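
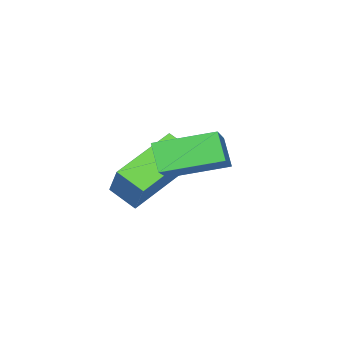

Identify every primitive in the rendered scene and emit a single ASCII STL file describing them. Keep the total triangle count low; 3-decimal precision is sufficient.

solid 
facet normal -0.616 0.754 0.229
outer loop
vertex 3.468 2.737 1.702
vertex 3.756 3.211 0.918
vertex 2.004 1.864 0.637
endloop
endfacet
facet normal -0.299 -0.494 0.816
outer loop
vertex 3.064 0.569 0.242
vertex 3.468 2.737 1.702
vertex 2.004 1.864 0.637
endloop
endfacet
facet normal -0.616 0.754 0.229
outer loop
vertex 2.004 1.864 0.637
vertex 3.756 3.211 0.918
vertex 2.292 2.338 -0.147
endloop
endfacet
facet normal -0.728 -0.434 -0.530
outer loop
vertex 2.292 2.338 -0.147
vertex 3.064 0.569 0.242
vertex 2.004 1.864 0.637
endloop
endfacet
facet normal 0.728 0.434 0.530
outer loop
vertex 3.468 2.737 1.702
vertex 4.816 1.916 0.523
vertex 3.756 3.211 0.918
endloop
endfacet
facet normal -0.299 -0.494 0.816
outer loop
vertex 4.528 1.442 1.307
vertex 3.468 2.737 1.702
vertex 3.064 0.569 0.242
endloop
endfacet
facet normal 0.728 0.434 0.530
outer loop
vertex 4.528 1.442 1.307
vertex 4.816 1.916 0.523
vertex 3.468 2.737 1.702
endloop
endfacet
facet normal 0.299 0.494 -0.816
outer loop
vertex 3.756 3.211 0.918
vertex 4.816 1.916 0.523
vertex 2.292 2.338 -0.147
endloop
endfacet
facet normal -0.728 -0.434 -0.530
outer loop
vertex 3.352 1.043 -0.542
vertex 3.064 0.569 0.242
vertex 2.292 2.338 -0.147
endloop
endfacet
facet normal 0.299 0.494 -0.816
outer loop
vertex 2.292 2.338 -0.147
vertex 4.816 1.916 0.523
vertex 3.352 1.043 -0.542
endloop
endfacet
facet normal 0.616 -0.754 -0.229
outer loop
vertex 3.352 1.043 -0.542
vertex 4.528 1.442 1.307
vertex 3.064 0.569 0.242
endloop
endfacet
facet normal 0.616 -0.754 -0.229
outer loop
vertex 4.816 1.916 0.523
vertex 4.528 1.442 1.307
vertex 3.352 1.043 -0.542
endloop
endfacet
facet normal -0.400 -0.509 -0.763
outer loop
vertex 3.073 -1.187 -1.839
vertex 1.178 -0.912 -1.029
vertex 2.979 -0.362 -2.34
endloop
endfacet
facet normal 0.912 -0.132 -0.389
outer loop
vertex 3.602 0.432 -1.151
vertex 3.073 -1.187 -1.839
vertex 2.979 -0.362 -2.34
endloop
endfacet
facet normal -0.400 -0.509 -0.762
outer loop
vertex 2.979 -0.362 -2.34
vertex 1.178 -0.912 -1.029
vertex 1.083 -0.087 -1.53
endloop
endfacet
facet normal -0.097 0.850 -0.517
outer loop
vertex 1.083 -0.087 -1.53
vertex 3.602 0.432 -1.151
vertex 2.979 -0.362 -2.34
endloop
endfacet
facet normal 0.098 -0.850 0.517
outer loop
vertex 3.073 -1.187 -1.839
vertex 1.801 -0.118 0.16
vertex 1.178 -0.912 -1.029
endloop
endfacet
facet normal 0.911 -0.132 -0.390
outer loop
vertex 3.697 -0.393 -0.65
vertex 3.073 -1.187 -1.839
vertex 3.602 0.432 -1.151
endloop
endfacet
facet normal 0.097 -0.851 0.517
outer loop
vertex 3.697 -0.393 -0.65
vertex 1.801 -0.118 0.16
vertex 3.073 -1.187 -1.839
endloop
endfacet
facet normal -0.911 0.132 0.390
outer loop
vertex 1.178 -0.912 -1.029
vertex 1.801 -0.118 0.16
vertex 1.083 -0.087 -1.53
endloop
endfacet
facet normal -0.097 0.851 -0.517
outer loop
vertex 1.707 0.707 -0.341
vertex 3.602 0.432 -1.151
vertex 1.083 -0.087 -1.53
endloop
endfacet
facet normal -0.911 0.133 0.390
outer loop
vertex 1.083 -0.087 -1.53
vertex 1.801 -0.118 0.16
vertex 1.707 0.707 -0.341
endloop
endfacet
facet normal 0.400 0.509 0.762
outer loop
vertex 1.707 0.707 -0.341
vertex 3.697 -0.393 -0.65
vertex 3.602 0.432 -1.151
endloop
endfacet
facet normal 0.400 0.509 0.763
outer loop
vertex 1.801 -0.118 0.16
vertex 3.697 -0.393 -0.65
vertex 1.707 0.707 -0.341
endloop
endfacet

endsolid


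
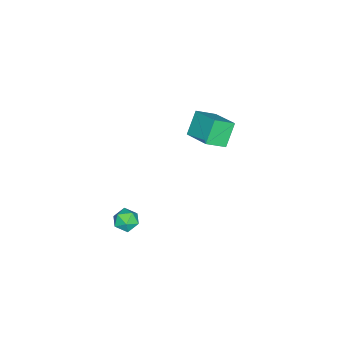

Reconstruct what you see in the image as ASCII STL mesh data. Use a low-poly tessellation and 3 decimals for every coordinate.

solid 
facet normal -0.404 0.806 0.433
outer loop
vertex 3.351 -2.643 0.464
vertex 2.674 -3.002 0.501
vertex 3.173 -3.064 1.081
endloop
endfacet
facet normal 0.290 0.749 0.595
outer loop
vertex 3.351 -2.643 0.464
vertex 3.173 -3.064 1.081
vertex 3.879 -3.1 0.782
endloop
endfacet
facet normal 0.659 0.752 -0.014
outer loop
vertex 3.351 -2.643 0.464
vertex 3.879 -3.1 0.782
vertex 3.816 -3.059 0.018
endloop
endfacet
facet normal 0.194 0.810 -0.553
outer loop
vertex 3.351 -2.643 0.464
vertex 3.816 -3.059 0.018
vertex 3.071 -2.999 -0.155
endloop
endfacet
facet normal -0.462 0.843 -0.276
outer loop
vertex 3.351 -2.643 0.464
vertex 3.071 -2.999 -0.155
vertex 2.674 -3.002 0.501
endloop
endfacet
facet normal 0.392 0.117 0.912
outer loop
vertex 3.879 -3.1 0.782
vertex 3.173 -3.064 1.081
vertex 3.529 -3.741 1.015
endloop
endfacet
facet normal -0.730 0.208 0.651
outer loop
vertex 3.173 -3.064 1.081
vertex 2.674 -3.002 0.501
vertex 2.784 -3.681 0.842
endloop
endfacet
facet normal -0.824 0.269 -0.498
outer loop
vertex 2.674 -3.002 0.501
vertex 3.071 -2.999 -0.155
vertex 2.721 -3.64 0.078
endloop
endfacet
facet normal 0.237 0.217 -0.947
outer loop
vertex 3.071 -2.999 -0.155
vertex 3.816 -3.059 0.018
vertex 3.427 -3.676 -0.221
endloop
endfacet
facet normal 0.990 0.123 -0.075
outer loop
vertex 3.816 -3.059 0.018
vertex 3.879 -3.1 0.782
vertex 3.926 -3.738 0.359
endloop
endfacet
facet normal -0.194 -0.810 0.553
outer loop
vertex 3.249 -4.097 0.396
vertex 3.529 -3.741 1.015
vertex 2.784 -3.681 0.842
endloop
endfacet
facet normal -0.659 -0.752 0.014
outer loop
vertex 3.249 -4.097 0.396
vertex 2.784 -3.681 0.842
vertex 2.721 -3.64 0.078
endloop
endfacet
facet normal -0.290 -0.749 -0.595
outer loop
vertex 3.249 -4.097 0.396
vertex 2.721 -3.64 0.078
vertex 3.427 -3.676 -0.221
endloop
endfacet
facet normal 0.404 -0.806 -0.433
outer loop
vertex 3.249 -4.097 0.396
vertex 3.427 -3.676 -0.221
vertex 3.926 -3.738 0.359
endloop
endfacet
facet normal 0.462 -0.843 0.276
outer loop
vertex 3.249 -4.097 0.396
vertex 3.926 -3.738 0.359
vertex 3.529 -3.741 1.015
endloop
endfacet
facet normal -0.237 -0.217 0.947
outer loop
vertex 2.784 -3.681 0.842
vertex 3.529 -3.741 1.015
vertex 3.173 -3.064 1.081
endloop
endfacet
facet normal -0.990 -0.123 0.075
outer loop
vertex 2.721 -3.64 0.078
vertex 2.784 -3.681 0.842
vertex 2.674 -3.002 0.501
endloop
endfacet
facet normal -0.392 -0.117 -0.912
outer loop
vertex 3.427 -3.676 -0.221
vertex 2.721 -3.64 0.078
vertex 3.071 -2.999 -0.155
endloop
endfacet
facet normal 0.730 -0.208 -0.651
outer loop
vertex 3.926 -3.738 0.359
vertex 3.427 -3.676 -0.221
vertex 3.816 -3.059 0.018
endloop
endfacet
facet normal 0.824 -0.269 0.498
outer loop
vertex 3.529 -3.741 1.015
vertex 3.926 -3.738 0.359
vertex 3.879 -3.1 0.782
endloop
endfacet
facet normal -0.638 0.070 0.767
outer loop
vertex -4.098 -2.435 3.153
vertex -3.15 -0.988 3.809
vertex -4.891 -1.581 2.415
endloop
endfacet
facet normal -0.513 -0.782 -0.354
outer loop
vertex -3.89 -1.692 1.211
vertex -4.098 -2.435 3.153
vertex -4.891 -1.581 2.415
endloop
endfacet
facet normal -0.638 0.070 0.767
outer loop
vertex -4.891 -1.581 2.415
vertex -3.15 -0.988 3.809
vertex -3.943 -0.134 3.071
endloop
endfacet
facet normal -0.575 0.619 -0.535
outer loop
vertex -3.943 -0.134 3.071
vertex -3.89 -1.692 1.211
vertex -4.891 -1.581 2.415
endloop
endfacet
facet normal 0.575 -0.619 0.535
outer loop
vertex -4.098 -2.435 3.153
vertex -2.149 -1.099 2.605
vertex -3.15 -0.988 3.809
endloop
endfacet
facet normal -0.513 -0.782 -0.354
outer loop
vertex -3.097 -2.546 1.949
vertex -4.098 -2.435 3.153
vertex -3.89 -1.692 1.211
endloop
endfacet
facet normal 0.575 -0.619 0.535
outer loop
vertex -3.097 -2.546 1.949
vertex -2.149 -1.099 2.605
vertex -4.098 -2.435 3.153
endloop
endfacet
facet normal 0.513 0.782 0.354
outer loop
vertex -3.15 -0.988 3.809
vertex -2.149 -1.099 2.605
vertex -3.943 -0.134 3.071
endloop
endfacet
facet normal -0.575 0.619 -0.535
outer loop
vertex -2.942 -0.245 1.867
vertex -3.89 -1.692 1.211
vertex -3.943 -0.134 3.071
endloop
endfacet
facet normal 0.513 0.782 0.354
outer loop
vertex -3.943 -0.134 3.071
vertex -2.149 -1.099 2.605
vertex -2.942 -0.245 1.867
endloop
endfacet
facet normal 0.638 -0.070 -0.767
outer loop
vertex -2.942 -0.245 1.867
vertex -3.097 -2.546 1.949
vertex -3.89 -1.692 1.211
endloop
endfacet
facet normal 0.638 -0.070 -0.767
outer loop
vertex -2.149 -1.099 2.605
vertex -3.097 -2.546 1.949
vertex -2.942 -0.245 1.867
endloop
endfacet

endsolid


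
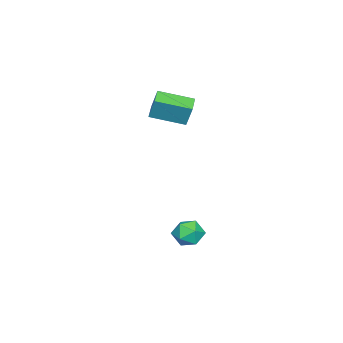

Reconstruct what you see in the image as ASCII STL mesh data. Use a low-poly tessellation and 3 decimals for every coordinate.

solid 
facet normal -0.942 -0.252 0.221
outer loop
vertex -3.511 0.675 3.909
vertex -4.049 2.286 3.45
vertex -3.673 0.302 2.791
endloop
endfacet
facet normal 0.306 -0.915 0.261
outer loop
vertex -2.731 0.554 2.57
vertex -3.511 0.675 3.909
vertex -3.673 0.302 2.791
endloop
endfacet
facet normal -0.942 -0.252 0.221
outer loop
vertex -3.673 0.302 2.791
vertex -4.049 2.286 3.45
vertex -4.212 1.913 2.332
endloop
endfacet
facet normal -0.137 -0.313 -0.940
outer loop
vertex -4.212 1.913 2.332
vertex -2.731 0.554 2.57
vertex -3.673 0.302 2.791
endloop
endfacet
facet normal 0.137 0.313 0.940
outer loop
vertex -3.511 0.675 3.909
vertex -3.107 2.538 3.229
vertex -4.049 2.286 3.45
endloop
endfacet
facet normal 0.306 -0.916 0.261
outer loop
vertex -2.568 0.927 3.688
vertex -3.511 0.675 3.909
vertex -2.731 0.554 2.57
endloop
endfacet
facet normal 0.136 0.313 0.940
outer loop
vertex -2.568 0.927 3.688
vertex -3.107 2.538 3.229
vertex -3.511 0.675 3.909
endloop
endfacet
facet normal -0.306 0.916 -0.261
outer loop
vertex -4.049 2.286 3.45
vertex -3.107 2.538 3.229
vertex -4.212 1.913 2.332
endloop
endfacet
facet normal -0.137 -0.313 -0.940
outer loop
vertex -3.269 2.165 2.111
vertex -2.731 0.554 2.57
vertex -4.212 1.913 2.332
endloop
endfacet
facet normal -0.306 0.916 -0.261
outer loop
vertex -4.212 1.913 2.332
vertex -3.107 2.538 3.229
vertex -3.269 2.165 2.111
endloop
endfacet
facet normal 0.942 0.252 -0.221
outer loop
vertex -3.269 2.165 2.111
vertex -2.568 0.927 3.688
vertex -2.731 0.554 2.57
endloop
endfacet
facet normal 0.942 0.252 -0.221
outer loop
vertex -3.107 2.538 3.229
vertex -2.568 0.927 3.688
vertex -3.269 2.165 2.111
endloop
endfacet
facet normal -0.819 -0.119 0.561
outer loop
vertex -0.735 3.68 -2.927
vertex -0.383 3.059 -2.544
vertex -0.297 3.812 -2.259
endloop
endfacet
facet normal -0.737 0.564 0.372
outer loop
vertex -0.735 3.68 -2.927
vertex -0.297 3.812 -2.259
vertex -0.232 4.314 -2.892
endloop
endfacet
facet normal -0.727 0.596 -0.342
outer loop
vertex -0.735 3.68 -2.927
vertex -0.232 4.314 -2.892
vertex -0.278 3.87 -3.568
endloop
endfacet
facet normal -0.803 -0.068 -0.592
outer loop
vertex -0.735 3.68 -2.927
vertex -0.278 3.87 -3.568
vertex -0.371 3.095 -3.353
endloop
endfacet
facet normal -0.860 -0.509 -0.035
outer loop
vertex -0.735 3.68 -2.927
vertex -0.371 3.095 -3.353
vertex -0.383 3.059 -2.544
endloop
endfacet
facet normal -0.103 0.784 0.612
outer loop
vertex -0.232 4.314 -2.892
vertex -0.297 3.812 -2.259
vertex 0.431 4.085 -2.487
endloop
endfacet
facet normal -0.235 -0.321 0.918
outer loop
vertex -0.297 3.812 -2.259
vertex -0.383 3.059 -2.544
vertex 0.338 3.31 -2.272
endloop
endfacet
facet normal -0.300 -0.953 -0.047
outer loop
vertex -0.383 3.059 -2.544
vertex -0.371 3.095 -3.353
vertex 0.292 2.866 -2.948
endloop
endfacet
facet normal -0.208 -0.238 -0.949
outer loop
vertex -0.371 3.095 -3.353
vertex -0.278 3.87 -3.568
vertex 0.357 3.368 -3.581
endloop
endfacet
facet normal -0.086 0.835 -0.543
outer loop
vertex -0.278 3.87 -3.568
vertex -0.232 4.314 -2.892
vertex 0.443 4.121 -3.296
endloop
endfacet
facet normal 0.803 0.068 0.592
outer loop
vertex 0.795 3.5 -2.913
vertex 0.431 4.085 -2.487
vertex 0.338 3.31 -2.272
endloop
endfacet
facet normal 0.727 -0.596 0.342
outer loop
vertex 0.795 3.5 -2.913
vertex 0.338 3.31 -2.272
vertex 0.292 2.866 -2.948
endloop
endfacet
facet normal 0.737 -0.564 -0.372
outer loop
vertex 0.795 3.5 -2.913
vertex 0.292 2.866 -2.948
vertex 0.357 3.368 -3.581
endloop
endfacet
facet normal 0.819 0.119 -0.561
outer loop
vertex 0.795 3.5 -2.913
vertex 0.357 3.368 -3.581
vertex 0.443 4.121 -3.296
endloop
endfacet
facet normal 0.860 0.509 0.035
outer loop
vertex 0.795 3.5 -2.913
vertex 0.443 4.121 -3.296
vertex 0.431 4.085 -2.487
endloop
endfacet
facet normal 0.208 0.238 0.949
outer loop
vertex 0.338 3.31 -2.272
vertex 0.431 4.085 -2.487
vertex -0.297 3.812 -2.259
endloop
endfacet
facet normal 0.086 -0.835 0.543
outer loop
vertex 0.292 2.866 -2.948
vertex 0.338 3.31 -2.272
vertex -0.383 3.059 -2.544
endloop
endfacet
facet normal 0.103 -0.784 -0.612
outer loop
vertex 0.357 3.368 -3.581
vertex 0.292 2.866 -2.948
vertex -0.371 3.095 -3.353
endloop
endfacet
facet normal 0.235 0.321 -0.918
outer loop
vertex 0.443 4.121 -3.296
vertex 0.357 3.368 -3.581
vertex -0.278 3.87 -3.568
endloop
endfacet
facet normal 0.300 0.953 0.047
outer loop
vertex 0.431 4.085 -2.487
vertex 0.443 4.121 -3.296
vertex -0.232 4.314 -2.892
endloop
endfacet

endsolid


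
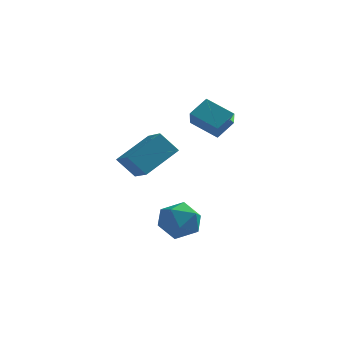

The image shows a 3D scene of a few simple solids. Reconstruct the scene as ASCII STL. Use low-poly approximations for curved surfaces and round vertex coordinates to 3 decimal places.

solid 
facet normal 0.263 -0.140 0.955
outer loop
vertex 3.113 1.681 -1.702
vertex 2.818 0.642 -1.773
vertex 3.833 0.934 -2.01
endloop
endfacet
facet normal 0.662 0.369 0.653
outer loop
vertex 3.113 1.681 -1.702
vertex 3.833 0.934 -2.01
vertex 3.798 1.891 -2.515
endloop
endfacet
facet normal 0.224 0.881 0.417
outer loop
vertex 3.113 1.681 -1.702
vertex 3.798 1.891 -2.515
vertex 2.76 2.191 -2.59
endloop
endfacet
facet normal -0.445 0.689 0.572
outer loop
vertex 3.113 1.681 -1.702
vertex 2.76 2.191 -2.59
vertex 2.154 1.419 -2.132
endloop
endfacet
facet normal -0.422 0.058 0.905
outer loop
vertex 3.113 1.681 -1.702
vertex 2.154 1.419 -2.132
vertex 2.818 0.642 -1.773
endloop
endfacet
facet normal 0.993 0.083 0.089
outer loop
vertex 3.798 1.891 -2.515
vertex 3.833 0.934 -2.01
vertex 3.926 0.981 -3.088
endloop
endfacet
facet normal 0.347 -0.739 0.577
outer loop
vertex 3.833 0.934 -2.01
vertex 2.818 0.642 -1.773
vertex 3.32 0.209 -2.63
endloop
endfacet
facet normal -0.760 -0.420 0.497
outer loop
vertex 2.818 0.642 -1.773
vertex 2.154 1.419 -2.132
vertex 2.282 0.509 -2.705
endloop
endfacet
facet normal -0.798 0.601 -0.043
outer loop
vertex 2.154 1.419 -2.132
vertex 2.76 2.191 -2.59
vertex 2.247 1.466 -3.21
endloop
endfacet
facet normal 0.285 0.912 -0.294
outer loop
vertex 2.76 2.191 -2.59
vertex 3.798 1.891 -2.515
vertex 3.262 1.758 -3.447
endloop
endfacet
facet normal 0.445 -0.689 -0.572
outer loop
vertex 2.967 0.719 -3.518
vertex 3.926 0.981 -3.088
vertex 3.32 0.209 -2.63
endloop
endfacet
facet normal -0.224 -0.881 -0.417
outer loop
vertex 2.967 0.719 -3.518
vertex 3.32 0.209 -2.63
vertex 2.282 0.509 -2.705
endloop
endfacet
facet normal -0.662 -0.369 -0.653
outer loop
vertex 2.967 0.719 -3.518
vertex 2.282 0.509 -2.705
vertex 2.247 1.466 -3.21
endloop
endfacet
facet normal -0.263 0.140 -0.955
outer loop
vertex 2.967 0.719 -3.518
vertex 2.247 1.466 -3.21
vertex 3.262 1.758 -3.447
endloop
endfacet
facet normal 0.422 -0.058 -0.905
outer loop
vertex 2.967 0.719 -3.518
vertex 3.262 1.758 -3.447
vertex 3.926 0.981 -3.088
endloop
endfacet
facet normal 0.798 -0.601 0.043
outer loop
vertex 3.32 0.209 -2.63
vertex 3.926 0.981 -3.088
vertex 3.833 0.934 -2.01
endloop
endfacet
facet normal -0.285 -0.912 0.294
outer loop
vertex 2.282 0.509 -2.705
vertex 3.32 0.209 -2.63
vertex 2.818 0.642 -1.773
endloop
endfacet
facet normal -0.993 -0.083 -0.089
outer loop
vertex 2.247 1.466 -3.21
vertex 2.282 0.509 -2.705
vertex 2.154 1.419 -2.132
endloop
endfacet
facet normal -0.347 0.739 -0.577
outer loop
vertex 3.262 1.758 -3.447
vertex 2.247 1.466 -3.21
vertex 2.76 2.191 -2.59
endloop
endfacet
facet normal 0.760 0.420 -0.497
outer loop
vertex 3.926 0.981 -3.088
vertex 3.262 1.758 -3.447
vertex 3.798 1.891 -2.515
endloop
endfacet
facet normal -0.868 0.211 0.449
outer loop
vertex 3.51 3.962 3.667
vertex 3.297 4.828 2.849
vertex 2.972 3.19 2.989
endloop
endfacet
facet normal 0.176 -0.716 0.676
outer loop
vertex 4.283 2.872 2.311
vertex 3.51 3.962 3.667
vertex 2.972 3.19 2.989
endloop
endfacet
facet normal -0.868 0.211 0.449
outer loop
vertex 2.972 3.19 2.989
vertex 3.297 4.828 2.849
vertex 2.759 4.056 2.171
endloop
endfacet
facet normal -0.464 -0.666 -0.584
outer loop
vertex 2.759 4.056 2.171
vertex 4.283 2.872 2.311
vertex 2.972 3.19 2.989
endloop
endfacet
facet normal 0.464 0.666 0.584
outer loop
vertex 3.51 3.962 3.667
vertex 4.608 4.51 2.171
vertex 3.297 4.828 2.849
endloop
endfacet
facet normal 0.176 -0.716 0.676
outer loop
vertex 4.821 3.644 2.989
vertex 3.51 3.962 3.667
vertex 4.283 2.872 2.311
endloop
endfacet
facet normal 0.464 0.666 0.584
outer loop
vertex 4.821 3.644 2.989
vertex 4.608 4.51 2.171
vertex 3.51 3.962 3.667
endloop
endfacet
facet normal -0.176 0.716 -0.676
outer loop
vertex 3.297 4.828 2.849
vertex 4.608 4.51 2.171
vertex 2.759 4.056 2.171
endloop
endfacet
facet normal -0.464 -0.666 -0.584
outer loop
vertex 4.07 3.738 1.493
vertex 4.283 2.872 2.311
vertex 2.759 4.056 2.171
endloop
endfacet
facet normal -0.176 0.716 -0.676
outer loop
vertex 2.759 4.056 2.171
vertex 4.608 4.51 2.171
vertex 4.07 3.738 1.493
endloop
endfacet
facet normal 0.868 -0.211 -0.449
outer loop
vertex 4.07 3.738 1.493
vertex 4.821 3.644 2.989
vertex 4.283 2.872 2.311
endloop
endfacet
facet normal 0.868 -0.211 -0.449
outer loop
vertex 4.608 4.51 2.171
vertex 4.821 3.644 2.989
vertex 4.07 3.738 1.493
endloop
endfacet
facet normal -0.567 0.728 -0.384
outer loop
vertex 0.336 0.96 0.788
vertex 1.373 2.311 1.818
vertex 1.127 1.076 -0.16
endloop
endfacet
facet normal -0.521 -0.679 -0.518
outer loop
vertex 1.927 0.049 0.382
vertex 0.336 0.96 0.788
vertex 1.127 1.076 -0.16
endloop
endfacet
facet normal -0.567 0.728 -0.384
outer loop
vertex 1.127 1.076 -0.16
vertex 1.373 2.311 1.818
vertex 2.164 2.427 0.87
endloop
endfacet
facet normal 0.638 0.093 -0.765
outer loop
vertex 2.164 2.427 0.87
vertex 1.927 0.049 0.382
vertex 1.127 1.076 -0.16
endloop
endfacet
facet normal -0.638 -0.093 0.765
outer loop
vertex 0.336 0.96 0.788
vertex 2.173 1.284 2.36
vertex 1.373 2.311 1.818
endloop
endfacet
facet normal -0.521 -0.679 -0.518
outer loop
vertex 1.136 -0.067 1.33
vertex 0.336 0.96 0.788
vertex 1.927 0.049 0.382
endloop
endfacet
facet normal -0.638 -0.093 0.765
outer loop
vertex 1.136 -0.067 1.33
vertex 2.173 1.284 2.36
vertex 0.336 0.96 0.788
endloop
endfacet
facet normal 0.521 0.679 0.518
outer loop
vertex 1.373 2.311 1.818
vertex 2.173 1.284 2.36
vertex 2.164 2.427 0.87
endloop
endfacet
facet normal 0.638 0.093 -0.765
outer loop
vertex 2.964 1.4 1.412
vertex 1.927 0.049 0.382
vertex 2.164 2.427 0.87
endloop
endfacet
facet normal 0.521 0.679 0.518
outer loop
vertex 2.164 2.427 0.87
vertex 2.173 1.284 2.36
vertex 2.964 1.4 1.412
endloop
endfacet
facet normal 0.567 -0.728 0.384
outer loop
vertex 2.964 1.4 1.412
vertex 1.136 -0.067 1.33
vertex 1.927 0.049 0.382
endloop
endfacet
facet normal 0.567 -0.728 0.384
outer loop
vertex 2.173 1.284 2.36
vertex 1.136 -0.067 1.33
vertex 2.964 1.4 1.412
endloop
endfacet

endsolid


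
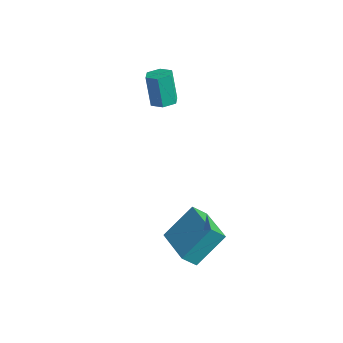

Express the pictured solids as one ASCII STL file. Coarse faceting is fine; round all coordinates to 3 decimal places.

solid 
facet normal -0.905 0.395 -0.157
outer loop
vertex 1.391 -3.757 -1.1
vertex 1.815 -2.261 0.22
vertex 1.776 -3.182 -1.876
endloop
endfacet
facet normal -0.208 -0.734 -0.647
outer loop
vertex 3.605 -3.979 -1.56
vertex 1.391 -3.757 -1.1
vertex 1.776 -3.182 -1.876
endloop
endfacet
facet normal -0.906 0.394 -0.156
outer loop
vertex 1.776 -3.182 -1.876
vertex 1.815 -2.261 0.22
vertex 2.2 -1.685 -0.556
endloop
endfacet
facet normal 0.370 0.553 -0.746
outer loop
vertex 2.2 -1.685 -0.556
vertex 3.605 -3.979 -1.56
vertex 1.776 -3.182 -1.876
endloop
endfacet
facet normal -0.370 -0.553 0.746
outer loop
vertex 1.391 -3.757 -1.1
vertex 3.644 -3.058 0.536
vertex 1.815 -2.261 0.22
endloop
endfacet
facet normal -0.208 -0.733 -0.647
outer loop
vertex 3.22 -4.555 -0.784
vertex 1.391 -3.757 -1.1
vertex 3.605 -3.979 -1.56
endloop
endfacet
facet normal -0.370 -0.553 0.746
outer loop
vertex 3.22 -4.555 -0.784
vertex 3.644 -3.058 0.536
vertex 1.391 -3.757 -1.1
endloop
endfacet
facet normal 0.208 0.733 0.647
outer loop
vertex 1.815 -2.261 0.22
vertex 3.644 -3.058 0.536
vertex 2.2 -1.685 -0.556
endloop
endfacet
facet normal 0.370 0.553 -0.746
outer loop
vertex 4.029 -2.483 -0.24
vertex 3.605 -3.979 -1.56
vertex 2.2 -1.685 -0.556
endloop
endfacet
facet normal 0.208 0.734 0.647
outer loop
vertex 2.2 -1.685 -0.556
vertex 3.644 -3.058 0.536
vertex 4.029 -2.483 -0.24
endloop
endfacet
facet normal 0.905 -0.395 0.156
outer loop
vertex 4.029 -2.483 -0.24
vertex 3.22 -4.555 -0.784
vertex 3.605 -3.979 -1.56
endloop
endfacet
facet normal 0.905 -0.395 0.157
outer loop
vertex 3.644 -3.058 0.536
vertex 3.22 -4.555 -0.784
vertex 4.029 -2.483 -0.24
endloop
endfacet
facet normal 0.343 -0.165 -0.925
outer loop
vertex -2.076 0.024 3.422
vertex -2.469 0.539 3.184
vertex -1.826 0.666 3.4
endloop
endfacet
facet normal 0.866 -0.324 0.380
outer loop
vertex -2.076 0.024 3.422
vertex -1.826 0.666 3.4
vertex -2.659 0.306 4.994
endloop
endfacet
facet normal 0.866 -0.325 0.379
outer loop
vertex -2.659 0.306 4.994
vertex -1.826 0.666 3.4
vertex -2.408 0.948 4.971
endloop
endfacet
facet normal -0.342 0.167 0.925
outer loop
vertex -2.659 0.306 4.994
vertex -2.408 0.948 4.971
vertex -3.051 0.821 4.756
endloop
endfacet
facet normal 0.343 -0.166 -0.924
outer loop
vertex -1.826 0.666 3.4
vertex -2.469 0.539 3.184
vertex -2.218 1.181 3.162
endloop
endfacet
facet normal 0.748 0.644 0.161
outer loop
vertex -1.826 0.666 3.4
vertex -2.218 1.181 3.162
vertex -2.408 0.948 4.971
endloop
endfacet
facet normal 0.748 0.644 0.161
outer loop
vertex -2.408 0.948 4.971
vertex -2.218 1.181 3.162
vertex -2.801 1.464 4.734
endloop
endfacet
facet normal -0.342 0.165 0.925
outer loop
vertex -2.408 0.948 4.971
vertex -2.801 1.464 4.734
vertex -3.051 0.821 4.756
endloop
endfacet
facet normal 0.343 -0.166 -0.924
outer loop
vertex -2.218 1.181 3.162
vertex -2.469 0.539 3.184
vertex -2.861 1.054 2.946
endloop
endfacet
facet normal -0.118 0.969 -0.218
outer loop
vertex -2.218 1.181 3.162
vertex -2.861 1.054 2.946
vertex -2.801 1.464 4.734
endloop
endfacet
facet normal -0.120 0.969 -0.218
outer loop
vertex -2.801 1.464 4.734
vertex -2.861 1.054 2.946
vertex -3.444 1.336 4.518
endloop
endfacet
facet normal -0.343 0.165 0.925
outer loop
vertex -2.801 1.464 4.734
vertex -3.444 1.336 4.518
vertex -3.051 0.821 4.756
endloop
endfacet
facet normal 0.342 -0.167 -0.925
outer loop
vertex -2.861 1.054 2.946
vertex -2.469 0.539 3.184
vertex -3.112 0.412 2.969
endloop
endfacet
facet normal -0.866 0.325 -0.380
outer loop
vertex -2.861 1.054 2.946
vertex -3.112 0.412 2.969
vertex -3.444 1.336 4.518
endloop
endfacet
facet normal -0.867 0.324 -0.379
outer loop
vertex -3.444 1.336 4.518
vertex -3.112 0.412 2.969
vertex -3.694 0.694 4.54
endloop
endfacet
facet normal -0.343 0.165 0.925
outer loop
vertex -3.444 1.336 4.518
vertex -3.694 0.694 4.54
vertex -3.051 0.821 4.756
endloop
endfacet
facet normal 0.342 -0.165 -0.925
outer loop
vertex -3.112 0.412 2.969
vertex -2.469 0.539 3.184
vertex -2.719 -0.104 3.206
endloop
endfacet
facet normal -0.748 -0.644 -0.162
outer loop
vertex -3.112 0.412 2.969
vertex -2.719 -0.104 3.206
vertex -3.694 0.694 4.54
endloop
endfacet
facet normal -0.748 -0.644 -0.161
outer loop
vertex -3.694 0.694 4.54
vertex -2.719 -0.104 3.206
vertex -3.302 0.179 4.778
endloop
endfacet
facet normal -0.343 0.166 0.924
outer loop
vertex -3.694 0.694 4.54
vertex -3.302 0.179 4.778
vertex -3.051 0.821 4.756
endloop
endfacet
facet normal 0.343 -0.165 -0.925
outer loop
vertex -2.719 -0.104 3.206
vertex -2.469 0.539 3.184
vertex -2.076 0.024 3.422
endloop
endfacet
facet normal 0.119 -0.968 0.219
outer loop
vertex -2.719 -0.104 3.206
vertex -2.076 0.024 3.422
vertex -3.302 0.179 4.778
endloop
endfacet
facet normal 0.118 -0.969 0.218
outer loop
vertex -3.302 0.179 4.778
vertex -2.076 0.024 3.422
vertex -2.659 0.306 4.994
endloop
endfacet
facet normal -0.343 0.166 0.924
outer loop
vertex -3.302 0.179 4.778
vertex -2.659 0.306 4.994
vertex -3.051 0.821 4.756
endloop
endfacet

endsolid


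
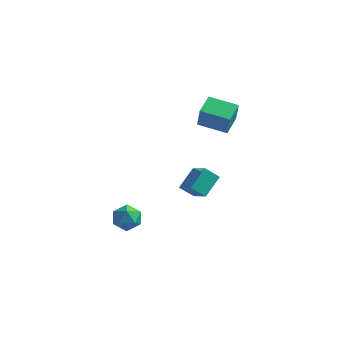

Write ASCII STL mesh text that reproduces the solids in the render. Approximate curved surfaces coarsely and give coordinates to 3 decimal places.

solid 
facet normal -0.736 -0.234 0.635
outer loop
vertex 0.849 0.269 -1.054
vertex 1.164 1.478 -0.243
vertex -0.154 1.103 -1.909
endloop
endfacet
facet normal -0.211 -0.812 -0.544
outer loop
vertex 0.596 1.342 -2.557
vertex 0.849 0.269 -1.054
vertex -0.154 1.103 -1.909
endloop
endfacet
facet normal -0.736 -0.235 0.635
outer loop
vertex -0.154 1.103 -1.909
vertex 1.164 1.478 -0.243
vertex 0.16 2.313 -1.098
endloop
endfacet
facet normal -0.644 0.534 -0.548
outer loop
vertex 0.16 2.313 -1.098
vertex 0.596 1.342 -2.557
vertex -0.154 1.103 -1.909
endloop
endfacet
facet normal 0.644 -0.535 0.548
outer loop
vertex 0.849 0.269 -1.054
vertex 1.914 1.717 -0.891
vertex 1.164 1.478 -0.243
endloop
endfacet
facet normal -0.212 -0.812 -0.544
outer loop
vertex 1.6 0.507 -1.702
vertex 0.849 0.269 -1.054
vertex 0.596 1.342 -2.557
endloop
endfacet
facet normal 0.643 -0.535 0.549
outer loop
vertex 1.6 0.507 -1.702
vertex 1.914 1.717 -0.891
vertex 0.849 0.269 -1.054
endloop
endfacet
facet normal 0.212 0.812 0.544
outer loop
vertex 1.164 1.478 -0.243
vertex 1.914 1.717 -0.891
vertex 0.16 2.313 -1.098
endloop
endfacet
facet normal -0.643 0.535 -0.548
outer loop
vertex 0.911 2.551 -1.746
vertex 0.596 1.342 -2.557
vertex 0.16 2.313 -1.098
endloop
endfacet
facet normal 0.212 0.812 0.544
outer loop
vertex 0.16 2.313 -1.098
vertex 1.914 1.717 -0.891
vertex 0.911 2.551 -1.746
endloop
endfacet
facet normal 0.736 0.234 -0.635
outer loop
vertex 0.911 2.551 -1.746
vertex 1.6 0.507 -1.702
vertex 0.596 1.342 -2.557
endloop
endfacet
facet normal 0.736 0.234 -0.635
outer loop
vertex 1.914 1.717 -0.891
vertex 1.6 0.507 -1.702
vertex 0.911 2.551 -1.746
endloop
endfacet
facet normal -0.982 -0.043 0.181
outer loop
vertex 0.34 2.799 3.249
vertex 0.34 4.113 3.559
vertex 0.079 3.115 1.91
endloop
endfacet
facet normal -0.001 -0.973 -0.230
outer loop
vertex 1.76 3.187 1.601
vertex 0.34 2.799 3.249
vertex 0.079 3.115 1.91
endloop
endfacet
facet normal -0.983 -0.042 0.181
outer loop
vertex 0.079 3.115 1.91
vertex 0.34 4.113 3.559
vertex 0.08 4.429 2.221
endloop
endfacet
facet normal -0.185 0.226 -0.956
outer loop
vertex 0.08 4.429 2.221
vertex 1.76 3.187 1.601
vertex 0.079 3.115 1.91
endloop
endfacet
facet normal 0.185 -0.226 0.956
outer loop
vertex 0.34 2.799 3.249
vertex 2.021 4.185 3.25
vertex 0.34 4.113 3.559
endloop
endfacet
facet normal -0.001 -0.973 -0.230
outer loop
vertex 2.02 2.871 2.939
vertex 0.34 2.799 3.249
vertex 1.76 3.187 1.601
endloop
endfacet
facet normal 0.186 -0.226 0.956
outer loop
vertex 2.02 2.871 2.939
vertex 2.021 4.185 3.25
vertex 0.34 2.799 3.249
endloop
endfacet
facet normal 0.001 0.973 0.230
outer loop
vertex 0.34 4.113 3.559
vertex 2.021 4.185 3.25
vertex 0.08 4.429 2.221
endloop
endfacet
facet normal -0.186 0.226 -0.956
outer loop
vertex 1.76 4.501 1.911
vertex 1.76 3.187 1.601
vertex 0.08 4.429 2.221
endloop
endfacet
facet normal 0.001 0.973 0.230
outer loop
vertex 0.08 4.429 2.221
vertex 2.021 4.185 3.25
vertex 1.76 4.501 1.911
endloop
endfacet
facet normal 0.983 0.043 -0.181
outer loop
vertex 1.76 4.501 1.911
vertex 2.02 2.871 2.939
vertex 1.76 3.187 1.601
endloop
endfacet
facet normal 0.982 0.042 -0.182
outer loop
vertex 2.021 4.185 3.25
vertex 2.02 2.871 2.939
vertex 1.76 4.501 1.911
endloop
endfacet
facet normal -0.358 -0.646 0.675
outer loop
vertex -1.882 -3.65 -0.936
vertex -1.344 -4.267 -1.241
vertex -1.082 -3.739 -0.597
endloop
endfacet
facet normal -0.388 0.025 0.921
outer loop
vertex -1.882 -3.65 -0.936
vertex -1.082 -3.739 -0.597
vertex -1.404 -2.943 -0.754
endloop
endfacet
facet normal -0.783 0.409 0.468
outer loop
vertex -1.882 -3.65 -0.936
vertex -1.404 -2.943 -0.754
vertex -1.865 -2.979 -1.494
endloop
endfacet
facet normal -0.998 -0.024 -0.059
outer loop
vertex -1.882 -3.65 -0.936
vertex -1.865 -2.979 -1.494
vertex -1.828 -3.797 -1.795
endloop
endfacet
facet normal -0.735 -0.675 0.069
outer loop
vertex -1.882 -3.65 -0.936
vertex -1.828 -3.797 -1.795
vertex -1.344 -4.267 -1.241
endloop
endfacet
facet normal 0.273 0.291 0.917
outer loop
vertex -1.404 -2.943 -0.754
vertex -1.082 -3.739 -0.597
vertex -0.572 -3.123 -0.945
endloop
endfacet
facet normal 0.322 -0.792 0.518
outer loop
vertex -1.082 -3.739 -0.597
vertex -1.344 -4.267 -1.241
vertex -0.535 -3.941 -1.246
endloop
endfacet
facet normal -0.287 -0.840 -0.461
outer loop
vertex -1.344 -4.267 -1.241
vertex -1.828 -3.797 -1.795
vertex -0.996 -3.977 -1.986
endloop
endfacet
facet normal -0.713 0.213 -0.668
outer loop
vertex -1.828 -3.797 -1.795
vertex -1.865 -2.979 -1.494
vertex -1.318 -3.181 -2.143
endloop
endfacet
facet normal -0.366 0.912 0.184
outer loop
vertex -1.865 -2.979 -1.494
vertex -1.404 -2.943 -0.754
vertex -1.056 -2.653 -1.499
endloop
endfacet
facet normal 0.998 0.024 0.059
outer loop
vertex -0.518 -3.27 -1.804
vertex -0.572 -3.123 -0.945
vertex -0.535 -3.941 -1.246
endloop
endfacet
facet normal 0.783 -0.409 -0.468
outer loop
vertex -0.518 -3.27 -1.804
vertex -0.535 -3.941 -1.246
vertex -0.996 -3.977 -1.986
endloop
endfacet
facet normal 0.388 -0.025 -0.921
outer loop
vertex -0.518 -3.27 -1.804
vertex -0.996 -3.977 -1.986
vertex -1.318 -3.181 -2.143
endloop
endfacet
facet normal 0.358 0.646 -0.675
outer loop
vertex -0.518 -3.27 -1.804
vertex -1.318 -3.181 -2.143
vertex -1.056 -2.653 -1.499
endloop
endfacet
facet normal 0.735 0.675 -0.069
outer loop
vertex -0.518 -3.27 -1.804
vertex -1.056 -2.653 -1.499
vertex -0.572 -3.123 -0.945
endloop
endfacet
facet normal 0.713 -0.213 0.668
outer loop
vertex -0.535 -3.941 -1.246
vertex -0.572 -3.123 -0.945
vertex -1.082 -3.739 -0.597
endloop
endfacet
facet normal 0.366 -0.912 -0.184
outer loop
vertex -0.996 -3.977 -1.986
vertex -0.535 -3.941 -1.246
vertex -1.344 -4.267 -1.241
endloop
endfacet
facet normal -0.273 -0.291 -0.917
outer loop
vertex -1.318 -3.181 -2.143
vertex -0.996 -3.977 -1.986
vertex -1.828 -3.797 -1.795
endloop
endfacet
facet normal -0.322 0.792 -0.518
outer loop
vertex -1.056 -2.653 -1.499
vertex -1.318 -3.181 -2.143
vertex -1.865 -2.979 -1.494
endloop
endfacet
facet normal 0.287 0.840 0.461
outer loop
vertex -0.572 -3.123 -0.945
vertex -1.056 -2.653 -1.499
vertex -1.404 -2.943 -0.754
endloop
endfacet

endsolid


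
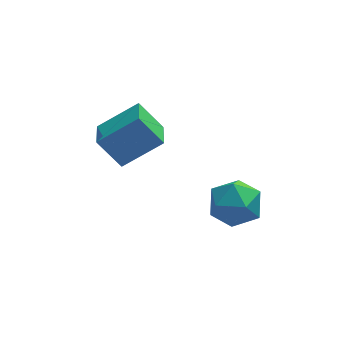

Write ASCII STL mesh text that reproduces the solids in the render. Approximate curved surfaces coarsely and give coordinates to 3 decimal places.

solid 
facet normal -0.819 -0.064 -0.570
outer loop
vertex -3.678 3.06 -2.897
vertex -3.526 4.352 -3.26
vertex -2.811 2.623 -4.093
endloop
endfacet
facet normal -0.112 -0.957 0.268
outer loop
vertex -1.214 2.748 -2.98
vertex -3.678 3.06 -2.897
vertex -2.811 2.623 -4.093
endloop
endfacet
facet normal -0.819 -0.064 -0.571
outer loop
vertex -2.811 2.623 -4.093
vertex -3.526 4.352 -3.26
vertex -2.659 3.915 -4.455
endloop
endfacet
facet normal 0.563 -0.284 -0.776
outer loop
vertex -2.659 3.915 -4.455
vertex -1.214 2.748 -2.98
vertex -2.811 2.623 -4.093
endloop
endfacet
facet normal -0.563 0.284 0.776
outer loop
vertex -3.678 3.06 -2.897
vertex -1.929 4.477 -2.147
vertex -3.526 4.352 -3.26
endloop
endfacet
facet normal -0.112 -0.957 0.269
outer loop
vertex -2.081 3.185 -1.785
vertex -3.678 3.06 -2.897
vertex -1.214 2.748 -2.98
endloop
endfacet
facet normal -0.563 0.284 0.776
outer loop
vertex -2.081 3.185 -1.785
vertex -1.929 4.477 -2.147
vertex -3.678 3.06 -2.897
endloop
endfacet
facet normal 0.112 0.957 -0.268
outer loop
vertex -3.526 4.352 -3.26
vertex -1.929 4.477 -2.147
vertex -2.659 3.915 -4.455
endloop
endfacet
facet normal 0.563 -0.284 -0.776
outer loop
vertex -1.062 4.04 -3.343
vertex -1.214 2.748 -2.98
vertex -2.659 3.915 -4.455
endloop
endfacet
facet normal 0.112 0.957 -0.268
outer loop
vertex -2.659 3.915 -4.455
vertex -1.929 4.477 -2.147
vertex -1.062 4.04 -3.343
endloop
endfacet
facet normal 0.819 0.064 0.571
outer loop
vertex -1.062 4.04 -3.343
vertex -2.081 3.185 -1.785
vertex -1.214 2.748 -2.98
endloop
endfacet
facet normal 0.819 0.063 0.570
outer loop
vertex -1.929 4.477 -2.147
vertex -2.081 3.185 -1.785
vertex -1.062 4.04 -3.343
endloop
endfacet
facet normal -0.222 0.694 0.684
outer loop
vertex 0.114 -0.047 -3.033
vertex 0.814 -0.512 -2.334
vertex 1.16 0.27 -3.015
endloop
endfacet
facet normal -0.290 0.957 0.024
outer loop
vertex 0.114 -0.047 -3.033
vertex 1.16 0.27 -3.015
vertex 0.645 0.138 -3.971
endloop
endfacet
facet normal -0.766 0.555 -0.324
outer loop
vertex 0.114 -0.047 -3.033
vertex 0.645 0.138 -3.971
vertex -0.019 -0.726 -3.88
endloop
endfacet
facet normal -0.992 0.044 0.120
outer loop
vertex 0.114 -0.047 -3.033
vertex -0.019 -0.726 -3.88
vertex 0.086 -1.128 -2.869
endloop
endfacet
facet normal -0.656 0.130 0.743
outer loop
vertex 0.114 -0.047 -3.033
vertex 0.086 -1.128 -2.869
vertex 0.814 -0.512 -2.334
endloop
endfacet
facet normal 0.338 0.890 -0.305
outer loop
vertex 0.645 0.138 -3.971
vertex 1.16 0.27 -3.015
vertex 1.674 -0.212 -3.851
endloop
endfacet
facet normal 0.449 0.465 0.763
outer loop
vertex 1.16 0.27 -3.015
vertex 0.814 -0.512 -2.334
vertex 1.779 -0.614 -2.84
endloop
endfacet
facet normal -0.252 -0.447 0.858
outer loop
vertex 0.814 -0.512 -2.334
vertex 0.086 -1.128 -2.869
vertex 1.115 -1.478 -2.749
endloop
endfacet
facet normal -0.796 -0.587 -0.151
outer loop
vertex 0.086 -1.128 -2.869
vertex -0.019 -0.726 -3.88
vertex 0.6 -1.61 -3.705
endloop
endfacet
facet normal -0.431 0.240 -0.870
outer loop
vertex -0.019 -0.726 -3.88
vertex 0.645 0.138 -3.971
vertex 0.946 -0.828 -4.386
endloop
endfacet
facet normal 0.992 -0.044 -0.120
outer loop
vertex 1.646 -1.293 -3.687
vertex 1.674 -0.212 -3.851
vertex 1.779 -0.614 -2.84
endloop
endfacet
facet normal 0.766 -0.555 0.324
outer loop
vertex 1.646 -1.293 -3.687
vertex 1.779 -0.614 -2.84
vertex 1.115 -1.478 -2.749
endloop
endfacet
facet normal 0.290 -0.957 -0.024
outer loop
vertex 1.646 -1.293 -3.687
vertex 1.115 -1.478 -2.749
vertex 0.6 -1.61 -3.705
endloop
endfacet
facet normal 0.222 -0.694 -0.684
outer loop
vertex 1.646 -1.293 -3.687
vertex 0.6 -1.61 -3.705
vertex 0.946 -0.828 -4.386
endloop
endfacet
facet normal 0.656 -0.130 -0.743
outer loop
vertex 1.646 -1.293 -3.687
vertex 0.946 -0.828 -4.386
vertex 1.674 -0.212 -3.851
endloop
endfacet
facet normal 0.796 0.587 0.151
outer loop
vertex 1.779 -0.614 -2.84
vertex 1.674 -0.212 -3.851
vertex 1.16 0.27 -3.015
endloop
endfacet
facet normal 0.431 -0.240 0.870
outer loop
vertex 1.115 -1.478 -2.749
vertex 1.779 -0.614 -2.84
vertex 0.814 -0.512 -2.334
endloop
endfacet
facet normal -0.338 -0.890 0.305
outer loop
vertex 0.6 -1.61 -3.705
vertex 1.115 -1.478 -2.749
vertex 0.086 -1.128 -2.869
endloop
endfacet
facet normal -0.449 -0.465 -0.763
outer loop
vertex 0.946 -0.828 -4.386
vertex 0.6 -1.61 -3.705
vertex -0.019 -0.726 -3.88
endloop
endfacet
facet normal 0.252 0.447 -0.858
outer loop
vertex 1.674 -0.212 -3.851
vertex 0.946 -0.828 -4.386
vertex 0.645 0.138 -3.971
endloop
endfacet

endsolid


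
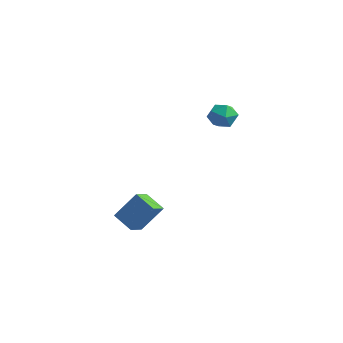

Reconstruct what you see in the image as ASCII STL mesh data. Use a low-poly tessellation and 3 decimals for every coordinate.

solid 
facet normal -0.865 -0.110 0.489
outer loop
vertex 0.947 -1.949 -2.342
vertex 0.567 -0.849 -2.767
vertex 0.084 -2.924 -4.09
endloop
endfacet
facet normal 0.308 -0.887 0.343
outer loop
vertex 1.433 -2.751 -4.853
vertex 0.947 -1.949 -2.342
vertex 0.084 -2.924 -4.09
endloop
endfacet
facet normal -0.865 -0.111 0.489
outer loop
vertex 0.084 -2.924 -4.09
vertex 0.567 -0.849 -2.767
vertex -0.297 -1.823 -4.515
endloop
endfacet
facet normal -0.396 -0.447 -0.802
outer loop
vertex -0.297 -1.823 -4.515
vertex 1.433 -2.751 -4.853
vertex 0.084 -2.924 -4.09
endloop
endfacet
facet normal 0.396 0.447 0.802
outer loop
vertex 0.947 -1.949 -2.342
vertex 1.916 -0.676 -3.53
vertex 0.567 -0.849 -2.767
endloop
endfacet
facet normal 0.307 -0.888 0.343
outer loop
vertex 2.297 -1.777 -3.105
vertex 0.947 -1.949 -2.342
vertex 1.433 -2.751 -4.853
endloop
endfacet
facet normal 0.396 0.447 0.802
outer loop
vertex 2.297 -1.777 -3.105
vertex 1.916 -0.676 -3.53
vertex 0.947 -1.949 -2.342
endloop
endfacet
facet normal -0.308 0.888 -0.343
outer loop
vertex 0.567 -0.849 -2.767
vertex 1.916 -0.676 -3.53
vertex -0.297 -1.823 -4.515
endloop
endfacet
facet normal -0.396 -0.447 -0.802
outer loop
vertex 1.053 -1.651 -5.278
vertex 1.433 -2.751 -4.853
vertex -0.297 -1.823 -4.515
endloop
endfacet
facet normal -0.307 0.888 -0.343
outer loop
vertex -0.297 -1.823 -4.515
vertex 1.916 -0.676 -3.53
vertex 1.053 -1.651 -5.278
endloop
endfacet
facet normal 0.865 0.110 -0.489
outer loop
vertex 1.053 -1.651 -5.278
vertex 2.297 -1.777 -3.105
vertex 1.433 -2.751 -4.853
endloop
endfacet
facet normal 0.865 0.111 -0.489
outer loop
vertex 1.916 -0.676 -3.53
vertex 2.297 -1.777 -3.105
vertex 1.053 -1.651 -5.278
endloop
endfacet
facet normal -0.216 0.384 0.898
outer loop
vertex 3.241 3.419 4.069
vertex 2.689 2.591 4.29
vertex 3.683 2.617 4.518
endloop
endfacet
facet normal 0.422 0.609 0.672
outer loop
vertex 3.241 3.419 4.069
vertex 3.683 2.617 4.518
vertex 4.165 3.111 3.767
endloop
endfacet
facet normal 0.330 0.943 0.048
outer loop
vertex 3.241 3.419 4.069
vertex 4.165 3.111 3.767
vertex 3.468 3.39 3.075
endloop
endfacet
facet normal -0.366 0.924 -0.110
outer loop
vertex 3.241 3.419 4.069
vertex 3.468 3.39 3.075
vertex 2.556 3.068 3.399
endloop
endfacet
facet normal -0.702 0.579 0.415
outer loop
vertex 3.241 3.419 4.069
vertex 2.556 3.068 3.399
vertex 2.689 2.591 4.29
endloop
endfacet
facet normal 0.831 0.034 0.556
outer loop
vertex 4.165 3.111 3.767
vertex 3.683 2.617 4.518
vertex 4.184 2.092 3.801
endloop
endfacet
facet normal -0.203 -0.329 0.922
outer loop
vertex 3.683 2.617 4.518
vertex 2.689 2.591 4.29
vertex 3.272 1.77 4.125
endloop
endfacet
facet normal -0.990 -0.014 0.140
outer loop
vertex 2.689 2.591 4.29
vertex 2.556 3.068 3.399
vertex 2.575 2.049 3.433
endloop
endfacet
facet normal -0.445 0.545 -0.710
outer loop
vertex 2.556 3.068 3.399
vertex 3.468 3.39 3.075
vertex 3.057 2.543 2.682
endloop
endfacet
facet normal 0.681 0.575 -0.454
outer loop
vertex 3.468 3.39 3.075
vertex 4.165 3.111 3.767
vertex 4.051 2.569 2.91
endloop
endfacet
facet normal 0.366 -0.924 0.110
outer loop
vertex 3.499 1.741 3.131
vertex 4.184 2.092 3.801
vertex 3.272 1.77 4.125
endloop
endfacet
facet normal -0.330 -0.943 -0.048
outer loop
vertex 3.499 1.741 3.131
vertex 3.272 1.77 4.125
vertex 2.575 2.049 3.433
endloop
endfacet
facet normal -0.422 -0.609 -0.672
outer loop
vertex 3.499 1.741 3.131
vertex 2.575 2.049 3.433
vertex 3.057 2.543 2.682
endloop
endfacet
facet normal 0.216 -0.384 -0.898
outer loop
vertex 3.499 1.741 3.131
vertex 3.057 2.543 2.682
vertex 4.051 2.569 2.91
endloop
endfacet
facet normal 0.702 -0.579 -0.415
outer loop
vertex 3.499 1.741 3.131
vertex 4.051 2.569 2.91
vertex 4.184 2.092 3.801
endloop
endfacet
facet normal 0.445 -0.545 0.710
outer loop
vertex 3.272 1.77 4.125
vertex 4.184 2.092 3.801
vertex 3.683 2.617 4.518
endloop
endfacet
facet normal -0.681 -0.575 0.454
outer loop
vertex 2.575 2.049 3.433
vertex 3.272 1.77 4.125
vertex 2.689 2.591 4.29
endloop
endfacet
facet normal -0.831 -0.034 -0.556
outer loop
vertex 3.057 2.543 2.682
vertex 2.575 2.049 3.433
vertex 2.556 3.068 3.399
endloop
endfacet
facet normal 0.203 0.329 -0.922
outer loop
vertex 4.051 2.569 2.91
vertex 3.057 2.543 2.682
vertex 3.468 3.39 3.075
endloop
endfacet
facet normal 0.990 0.014 -0.140
outer loop
vertex 4.184 2.092 3.801
vertex 4.051 2.569 2.91
vertex 4.165 3.111 3.767
endloop
endfacet

endsolid


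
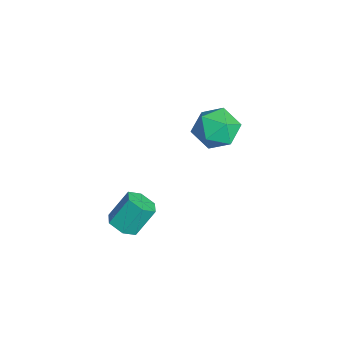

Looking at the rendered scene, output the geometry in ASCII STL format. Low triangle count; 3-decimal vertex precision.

solid 
facet normal 0.132 -0.578 -0.805
outer loop
vertex 3.409 -1.787 2.676
vertex 2.866 -1.703 2.527
vertex 3.271 -1.349 2.339
endloop
endfacet
facet normal 0.961 0.273 -0.039
outer loop
vertex 3.409 -1.787 2.676
vertex 3.271 -1.349 2.339
vertex 3.258 -1.122 3.602
endloop
endfacet
facet normal 0.961 0.273 -0.039
outer loop
vertex 3.258 -1.122 3.602
vertex 3.271 -1.349 2.339
vertex 3.12 -0.684 3.265
endloop
endfacet
facet normal -0.130 0.579 0.805
outer loop
vertex 3.258 -1.122 3.602
vertex 3.12 -0.684 3.265
vertex 2.714 -1.037 3.453
endloop
endfacet
facet normal 0.131 -0.577 -0.806
outer loop
vertex 3.271 -1.349 2.339
vertex 2.866 -1.703 2.527
vertex 2.727 -1.264 2.19
endloop
endfacet
facet normal 0.271 0.802 -0.532
outer loop
vertex 3.271 -1.349 2.339
vertex 2.727 -1.264 2.19
vertex 3.12 -0.684 3.265
endloop
endfacet
facet normal 0.271 0.802 -0.532
outer loop
vertex 3.12 -0.684 3.265
vertex 2.727 -1.264 2.19
vertex 2.576 -0.599 3.116
endloop
endfacet
facet normal -0.130 0.579 0.805
outer loop
vertex 3.12 -0.684 3.265
vertex 2.576 -0.599 3.116
vertex 2.714 -1.037 3.453
endloop
endfacet
facet normal 0.131 -0.577 -0.806
outer loop
vertex 2.727 -1.264 2.19
vertex 2.866 -1.703 2.527
vertex 2.322 -1.618 2.378
endloop
endfacet
facet normal -0.691 0.529 -0.493
outer loop
vertex 2.727 -1.264 2.19
vertex 2.322 -1.618 2.378
vertex 2.576 -0.599 3.116
endloop
endfacet
facet normal -0.691 0.529 -0.493
outer loop
vertex 2.576 -0.599 3.116
vertex 2.322 -1.618 2.378
vertex 2.171 -0.953 3.304
endloop
endfacet
facet normal -0.132 0.578 0.805
outer loop
vertex 2.576 -0.599 3.116
vertex 2.171 -0.953 3.304
vertex 2.714 -1.037 3.453
endloop
endfacet
facet normal 0.130 -0.579 -0.805
outer loop
vertex 2.322 -1.618 2.378
vertex 2.866 -1.703 2.527
vertex 2.46 -2.056 2.715
endloop
endfacet
facet normal -0.961 -0.273 0.039
outer loop
vertex 2.322 -1.618 2.378
vertex 2.46 -2.056 2.715
vertex 2.171 -0.953 3.304
endloop
endfacet
facet normal -0.961 -0.273 0.039
outer loop
vertex 2.171 -0.953 3.304
vertex 2.46 -2.056 2.715
vertex 2.309 -1.391 3.641
endloop
endfacet
facet normal -0.132 0.578 0.805
outer loop
vertex 2.171 -0.953 3.304
vertex 2.309 -1.391 3.641
vertex 2.714 -1.037 3.453
endloop
endfacet
facet normal 0.130 -0.579 -0.805
outer loop
vertex 2.46 -2.056 2.715
vertex 2.866 -1.703 2.527
vertex 3.004 -2.141 2.864
endloop
endfacet
facet normal -0.271 -0.802 0.532
outer loop
vertex 2.46 -2.056 2.715
vertex 3.004 -2.141 2.864
vertex 2.309 -1.391 3.641
endloop
endfacet
facet normal -0.271 -0.802 0.532
outer loop
vertex 2.309 -1.391 3.641
vertex 3.004 -2.141 2.864
vertex 2.853 -1.476 3.79
endloop
endfacet
facet normal -0.131 0.577 0.806
outer loop
vertex 2.309 -1.391 3.641
vertex 2.853 -1.476 3.79
vertex 2.714 -1.037 3.453
endloop
endfacet
facet normal 0.132 -0.578 -0.805
outer loop
vertex 3.004 -2.141 2.864
vertex 2.866 -1.703 2.527
vertex 3.409 -1.787 2.676
endloop
endfacet
facet normal 0.691 -0.529 0.493
outer loop
vertex 3.004 -2.141 2.864
vertex 3.409 -1.787 2.676
vertex 2.853 -1.476 3.79
endloop
endfacet
facet normal 0.691 -0.529 0.493
outer loop
vertex 2.853 -1.476 3.79
vertex 3.409 -1.787 2.676
vertex 3.258 -1.122 3.602
endloop
endfacet
facet normal -0.131 0.577 0.806
outer loop
vertex 2.853 -1.476 3.79
vertex 3.258 -1.122 3.602
vertex 2.714 -1.037 3.453
endloop
endfacet
facet normal -0.464 0.820 0.334
outer loop
vertex -1.935 2.762 2.702
vertex -1.626 2.597 3.536
vertex -1.14 3.104 2.966
endloop
endfacet
facet normal -0.270 0.897 -0.349
outer loop
vertex -1.935 2.762 2.702
vertex -1.14 3.104 2.966
vertex -1.229 2.754 2.136
endloop
endfacet
facet normal -0.577 0.374 -0.726
outer loop
vertex -1.935 2.762 2.702
vertex -1.229 2.754 2.136
vertex -1.77 2.032 2.194
endloop
endfacet
facet normal -0.961 -0.026 -0.275
outer loop
vertex -1.935 2.762 2.702
vertex -1.77 2.032 2.194
vertex -2.015 1.935 3.059
endloop
endfacet
facet normal -0.891 0.250 0.379
outer loop
vertex -1.935 2.762 2.702
vertex -2.015 1.935 3.059
vertex -1.626 2.597 3.536
endloop
endfacet
facet normal 0.438 0.811 -0.389
outer loop
vertex -1.229 2.754 2.136
vertex -1.14 3.104 2.966
vertex -0.485 2.585 2.621
endloop
endfacet
facet normal 0.124 0.687 0.716
outer loop
vertex -1.14 3.104 2.966
vertex -1.626 2.597 3.536
vertex -0.73 2.488 3.486
endloop
endfacet
facet normal -0.568 -0.235 0.789
outer loop
vertex -1.626 2.597 3.536
vertex -2.015 1.935 3.059
vertex -1.271 1.766 3.544
endloop
endfacet
facet normal -0.681 -0.681 -0.269
outer loop
vertex -2.015 1.935 3.059
vertex -1.77 2.032 2.194
vertex -1.36 1.416 2.714
endloop
endfacet
facet normal -0.060 -0.035 -0.998
outer loop
vertex -1.77 2.032 2.194
vertex -1.229 2.754 2.136
vertex -0.874 1.923 2.144
endloop
endfacet
facet normal 0.961 0.026 0.275
outer loop
vertex -0.565 1.758 2.978
vertex -0.485 2.585 2.621
vertex -0.73 2.488 3.486
endloop
endfacet
facet normal 0.577 -0.374 0.726
outer loop
vertex -0.565 1.758 2.978
vertex -0.73 2.488 3.486
vertex -1.271 1.766 3.544
endloop
endfacet
facet normal 0.270 -0.897 0.349
outer loop
vertex -0.565 1.758 2.978
vertex -1.271 1.766 3.544
vertex -1.36 1.416 2.714
endloop
endfacet
facet normal 0.464 -0.820 -0.334
outer loop
vertex -0.565 1.758 2.978
vertex -1.36 1.416 2.714
vertex -0.874 1.923 2.144
endloop
endfacet
facet normal 0.891 -0.250 -0.379
outer loop
vertex -0.565 1.758 2.978
vertex -0.874 1.923 2.144
vertex -0.485 2.585 2.621
endloop
endfacet
facet normal 0.681 0.681 0.269
outer loop
vertex -0.73 2.488 3.486
vertex -0.485 2.585 2.621
vertex -1.14 3.104 2.966
endloop
endfacet
facet normal 0.060 0.035 0.998
outer loop
vertex -1.271 1.766 3.544
vertex -0.73 2.488 3.486
vertex -1.626 2.597 3.536
endloop
endfacet
facet normal -0.438 -0.811 0.389
outer loop
vertex -1.36 1.416 2.714
vertex -1.271 1.766 3.544
vertex -2.015 1.935 3.059
endloop
endfacet
facet normal -0.124 -0.687 -0.716
outer loop
vertex -0.874 1.923 2.144
vertex -1.36 1.416 2.714
vertex -1.77 2.032 2.194
endloop
endfacet
facet normal 0.568 0.235 -0.789
outer loop
vertex -0.485 2.585 2.621
vertex -0.874 1.923 2.144
vertex -1.229 2.754 2.136
endloop
endfacet

endsolid


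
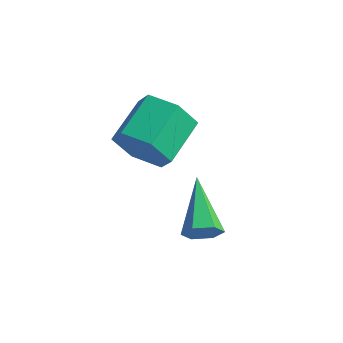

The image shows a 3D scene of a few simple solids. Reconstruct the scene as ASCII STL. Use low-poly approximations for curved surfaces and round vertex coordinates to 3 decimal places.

solid 
facet normal -0.023 -0.945 -0.325
outer loop
vertex -0.456 0.277 1.702
vertex -0.989 -0.013 2.583
vertex -1.525 0.3 1.712
endloop
endfacet
facet normal -0.002 0.326 -0.945
outer loop
vertex -0.456 0.277 1.702
vertex -1.525 0.3 1.712
vertex -0.417 1.884 2.256
endloop
endfacet
facet normal -0.001 0.326 -0.946
outer loop
vertex -0.417 1.884 2.256
vertex -1.525 0.3 1.712
vertex -1.487 1.906 2.265
endloop
endfacet
facet normal 0.022 0.945 0.326
outer loop
vertex -0.417 1.884 2.256
vertex -1.487 1.906 2.265
vertex -0.951 1.593 3.137
endloop
endfacet
facet normal -0.022 -0.945 -0.326
outer loop
vertex -1.525 0.3 1.712
vertex -0.989 -0.013 2.583
vertex -2.059 0.009 2.593
endloop
endfacet
facet normal -0.866 0.181 -0.465
outer loop
vertex -1.525 0.3 1.712
vertex -2.059 0.009 2.593
vertex -1.487 1.906 2.265
endloop
endfacet
facet normal -0.866 0.181 -0.466
outer loop
vertex -1.487 1.906 2.265
vertex -2.059 0.009 2.593
vertex -2.021 1.616 3.146
endloop
endfacet
facet normal 0.023 0.945 0.325
outer loop
vertex -1.487 1.906 2.265
vertex -2.021 1.616 3.146
vertex -0.951 1.593 3.137
endloop
endfacet
facet normal -0.022 -0.945 -0.326
outer loop
vertex -2.059 0.009 2.593
vertex -0.989 -0.013 2.583
vertex -1.523 -0.304 3.464
endloop
endfacet
facet normal -0.865 -0.145 0.480
outer loop
vertex -2.059 0.009 2.593
vertex -1.523 -0.304 3.464
vertex -2.021 1.616 3.146
endloop
endfacet
facet normal -0.865 -0.145 0.481
outer loop
vertex -2.021 1.616 3.146
vertex -1.523 -0.304 3.464
vertex -1.484 1.303 4.018
endloop
endfacet
facet normal 0.023 0.945 0.325
outer loop
vertex -2.021 1.616 3.146
vertex -1.484 1.303 4.018
vertex -0.951 1.593 3.137
endloop
endfacet
facet normal -0.022 -0.945 -0.326
outer loop
vertex -1.523 -0.304 3.464
vertex -0.989 -0.013 2.583
vertex -0.453 -0.326 3.455
endloop
endfacet
facet normal 0.001 -0.326 0.945
outer loop
vertex -1.523 -0.304 3.464
vertex -0.453 -0.326 3.455
vertex -1.484 1.303 4.018
endloop
endfacet
facet normal 0.002 -0.326 0.946
outer loop
vertex -1.484 1.303 4.018
vertex -0.453 -0.326 3.455
vertex -0.415 1.28 4.008
endloop
endfacet
facet normal 0.023 0.945 0.325
outer loop
vertex -1.484 1.303 4.018
vertex -0.415 1.28 4.008
vertex -0.951 1.593 3.137
endloop
endfacet
facet normal -0.023 -0.945 -0.325
outer loop
vertex -0.453 -0.326 3.455
vertex -0.989 -0.013 2.583
vertex 0.081 -0.036 2.574
endloop
endfacet
facet normal 0.866 -0.181 0.466
outer loop
vertex -0.453 -0.326 3.455
vertex 0.081 -0.036 2.574
vertex -0.415 1.28 4.008
endloop
endfacet
facet normal 0.866 -0.181 0.465
outer loop
vertex -0.415 1.28 4.008
vertex 0.081 -0.036 2.574
vertex 0.119 1.571 3.127
endloop
endfacet
facet normal 0.022 0.945 0.326
outer loop
vertex -0.415 1.28 4.008
vertex 0.119 1.571 3.127
vertex -0.951 1.593 3.137
endloop
endfacet
facet normal -0.023 -0.945 -0.325
outer loop
vertex 0.081 -0.036 2.574
vertex -0.989 -0.013 2.583
vertex -0.456 0.277 1.702
endloop
endfacet
facet normal 0.865 0.145 -0.481
outer loop
vertex 0.081 -0.036 2.574
vertex -0.456 0.277 1.702
vertex 0.119 1.571 3.127
endloop
endfacet
facet normal 0.865 0.145 -0.480
outer loop
vertex 0.119 1.571 3.127
vertex -0.456 0.277 1.702
vertex -0.417 1.884 2.256
endloop
endfacet
facet normal 0.022 0.945 0.326
outer loop
vertex 0.119 1.571 3.127
vertex -0.417 1.884 2.256
vertex -0.951 1.593 3.137
endloop
endfacet
facet normal 0.518 -0.767 -0.378
outer loop
vertex 2.809 -2.4 2.996
vertex 2.43 -2.401 2.479
vertex 2.962 -2.045 2.486
endloop
endfacet
facet normal 0.654 0.514 0.554
outer loop
vertex 2.809 -2.4 2.996
vertex 2.962 -2.045 2.486
vertex 1.39 -0.859 3.241
endloop
endfacet
facet normal 0.518 -0.767 -0.378
outer loop
vertex 2.962 -2.045 2.486
vertex 2.43 -2.401 2.479
vertex 2.584 -2.046 1.97
endloop
endfacet
facet normal 0.458 0.822 -0.337
outer loop
vertex 2.962 -2.045 2.486
vertex 2.584 -2.046 1.97
vertex 1.39 -0.859 3.241
endloop
endfacet
facet normal 0.518 -0.767 -0.378
outer loop
vertex 2.584 -2.046 1.97
vertex 2.43 -2.401 2.479
vertex 2.052 -2.402 1.963
endloop
endfacet
facet normal -0.333 0.513 -0.791
outer loop
vertex 2.584 -2.046 1.97
vertex 2.052 -2.402 1.963
vertex 1.39 -0.859 3.241
endloop
endfacet
facet normal 0.518 -0.767 -0.378
outer loop
vertex 2.052 -2.402 1.963
vertex 2.43 -2.401 2.479
vertex 1.899 -2.757 2.473
endloop
endfacet
facet normal -0.930 -0.106 -0.353
outer loop
vertex 2.052 -2.402 1.963
vertex 1.899 -2.757 2.473
vertex 1.39 -0.859 3.241
endloop
endfacet
facet normal 0.518 -0.767 -0.378
outer loop
vertex 1.899 -2.757 2.473
vertex 2.43 -2.401 2.479
vertex 2.277 -2.756 2.989
endloop
endfacet
facet normal -0.734 -0.415 0.538
outer loop
vertex 1.899 -2.757 2.473
vertex 2.277 -2.756 2.989
vertex 1.39 -0.859 3.241
endloop
endfacet
facet normal 0.518 -0.767 -0.378
outer loop
vertex 2.277 -2.756 2.989
vertex 2.43 -2.401 2.479
vertex 2.809 -2.4 2.996
endloop
endfacet
facet normal 0.057 -0.105 0.993
outer loop
vertex 2.277 -2.756 2.989
vertex 2.809 -2.4 2.996
vertex 1.39 -0.859 3.241
endloop
endfacet

endsolid


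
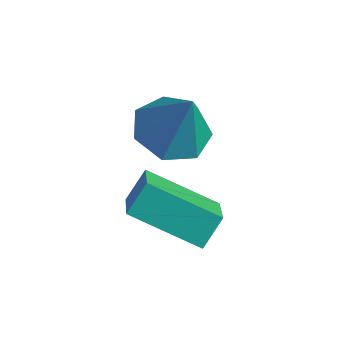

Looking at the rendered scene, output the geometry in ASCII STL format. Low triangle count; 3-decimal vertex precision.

solid 
facet normal -0.385 0.001 -0.923
outer loop
vertex 0.725 -1.529 0.044
vertex -0.271 -1.38 0.46
vertex 0.458 -0.629 0.156
endloop
endfacet
facet normal 0.956 0.269 0.115
outer loop
vertex 0.725 -1.529 0.044
vertex 0.458 -0.629 0.156
vertex 0.431 -1.38 2.14
endloop
endfacet
facet normal -0.385 0.001 -0.923
outer loop
vertex 0.458 -0.629 0.156
vertex -0.271 -1.38 0.46
vertex -0.358 -0.294 0.497
endloop
endfacet
facet normal 0.471 0.823 0.318
outer loop
vertex 0.458 -0.629 0.156
vertex -0.358 -0.294 0.497
vertex 0.431 -1.38 2.14
endloop
endfacet
facet normal -0.386 0.001 -0.922
outer loop
vertex -0.358 -0.294 0.497
vertex -0.271 -1.38 0.46
vertex -1.109 -0.777 0.811
endloop
endfacet
facet normal -0.231 0.757 0.611
outer loop
vertex -0.358 -0.294 0.497
vertex -1.109 -0.777 0.811
vertex 0.431 -1.38 2.14
endloop
endfacet
facet normal -0.386 0.001 -0.923
outer loop
vertex -1.109 -0.777 0.811
vertex -0.271 -1.38 0.46
vertex -1.228 -1.713 0.86
endloop
endfacet
facet normal -0.621 0.120 0.774
outer loop
vertex -1.109 -0.777 0.811
vertex -1.228 -1.713 0.86
vertex 0.431 -1.38 2.14
endloop
endfacet
facet normal -0.386 -0.000 -0.923
outer loop
vertex -1.228 -1.713 0.86
vertex -0.271 -1.38 0.46
vertex -0.627 -2.399 0.609
endloop
endfacet
facet normal -0.406 -0.606 0.684
outer loop
vertex -1.228 -1.713 0.86
vertex -0.627 -2.399 0.609
vertex 0.431 -1.38 2.14
endloop
endfacet
facet normal -0.385 -0.000 -0.923
outer loop
vertex -0.627 -2.399 0.609
vertex -0.271 -1.38 0.46
vertex 0.242 -2.317 0.246
endloop
endfacet
facet normal 0.253 -0.877 0.409
outer loop
vertex -0.627 -2.399 0.609
vertex 0.242 -2.317 0.246
vertex 0.431 -1.38 2.14
endloop
endfacet
facet normal -0.385 -0.000 -0.923
outer loop
vertex 0.242 -2.317 0.246
vertex -0.271 -1.38 0.46
vertex 0.725 -1.529 0.044
endloop
endfacet
facet normal 0.859 -0.487 0.155
outer loop
vertex 0.242 -2.317 0.246
vertex 0.725 -1.529 0.044
vertex 0.431 -1.38 2.14
endloop
endfacet
facet normal -0.585 0.594 -0.553
outer loop
vertex 0.181 -3.592 -0.453
vertex 0.208 -2.89 0.272
vertex 1.892 -2.738 -1.345
endloop
endfacet
facet normal -0.027 -0.696 -0.718
outer loop
vertex 2.752 -3.61 -0.532
vertex 0.181 -3.592 -0.453
vertex 1.892 -2.738 -1.345
endloop
endfacet
facet normal -0.585 0.593 -0.553
outer loop
vertex 1.892 -2.738 -1.345
vertex 0.208 -2.89 0.272
vertex 1.919 -2.035 -0.62
endloop
endfacet
facet normal 0.811 0.405 -0.423
outer loop
vertex 1.919 -2.035 -0.62
vertex 2.752 -3.61 -0.532
vertex 1.892 -2.738 -1.345
endloop
endfacet
facet normal -0.811 -0.405 0.423
outer loop
vertex 0.181 -3.592 -0.453
vertex 1.068 -3.762 1.085
vertex 0.208 -2.89 0.272
endloop
endfacet
facet normal -0.027 -0.695 -0.718
outer loop
vertex 1.041 -4.465 0.36
vertex 0.181 -3.592 -0.453
vertex 2.752 -3.61 -0.532
endloop
endfacet
facet normal -0.811 -0.405 0.423
outer loop
vertex 1.041 -4.465 0.36
vertex 1.068 -3.762 1.085
vertex 0.181 -3.592 -0.453
endloop
endfacet
facet normal 0.027 0.696 0.718
outer loop
vertex 0.208 -2.89 0.272
vertex 1.068 -3.762 1.085
vertex 1.919 -2.035 -0.62
endloop
endfacet
facet normal 0.811 0.405 -0.423
outer loop
vertex 2.779 -2.908 0.193
vertex 2.752 -3.61 -0.532
vertex 1.919 -2.035 -0.62
endloop
endfacet
facet normal 0.027 0.695 0.718
outer loop
vertex 1.919 -2.035 -0.62
vertex 1.068 -3.762 1.085
vertex 2.779 -2.908 0.193
endloop
endfacet
facet normal 0.585 -0.594 0.553
outer loop
vertex 2.779 -2.908 0.193
vertex 1.041 -4.465 0.36
vertex 2.752 -3.61 -0.532
endloop
endfacet
facet normal 0.585 -0.593 0.553
outer loop
vertex 1.068 -3.762 1.085
vertex 1.041 -4.465 0.36
vertex 2.779 -2.908 0.193
endloop
endfacet

endsolid


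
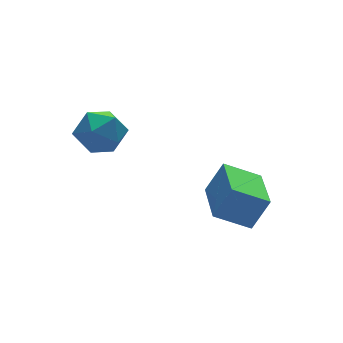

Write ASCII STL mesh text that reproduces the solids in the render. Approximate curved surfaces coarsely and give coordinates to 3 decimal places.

solid 
facet normal -0.778 0.420 0.466
outer loop
vertex 1.043 0.142 -1.197
vertex 1.765 1.798 -1.485
vertex 0.447 0.216 -2.259
endloop
endfacet
facet normal -0.394 -0.906 0.158
outer loop
vertex 1.475 -0.338 -2.875
vertex 1.043 0.142 -1.197
vertex 0.447 0.216 -2.259
endloop
endfacet
facet normal -0.778 0.420 0.466
outer loop
vertex 0.447 0.216 -2.259
vertex 1.765 1.798 -1.485
vertex 1.169 1.873 -2.547
endloop
endfacet
facet normal -0.488 0.062 -0.870
outer loop
vertex 1.169 1.873 -2.547
vertex 1.475 -0.338 -2.875
vertex 0.447 0.216 -2.259
endloop
endfacet
facet normal 0.488 -0.062 0.870
outer loop
vertex 1.043 0.142 -1.197
vertex 2.793 1.244 -2.101
vertex 1.765 1.798 -1.485
endloop
endfacet
facet normal -0.394 -0.905 0.157
outer loop
vertex 2.071 -0.413 -1.813
vertex 1.043 0.142 -1.197
vertex 1.475 -0.338 -2.875
endloop
endfacet
facet normal 0.488 -0.062 0.870
outer loop
vertex 2.071 -0.413 -1.813
vertex 2.793 1.244 -2.101
vertex 1.043 0.142 -1.197
endloop
endfacet
facet normal 0.394 0.906 -0.157
outer loop
vertex 1.765 1.798 -1.485
vertex 2.793 1.244 -2.101
vertex 1.169 1.873 -2.547
endloop
endfacet
facet normal -0.488 0.062 -0.870
outer loop
vertex 2.197 1.318 -3.163
vertex 1.475 -0.338 -2.875
vertex 1.169 1.873 -2.547
endloop
endfacet
facet normal 0.394 0.905 -0.158
outer loop
vertex 1.169 1.873 -2.547
vertex 2.793 1.244 -2.101
vertex 2.197 1.318 -3.163
endloop
endfacet
facet normal 0.778 -0.420 -0.466
outer loop
vertex 2.197 1.318 -3.163
vertex 2.071 -0.413 -1.813
vertex 1.475 -0.338 -2.875
endloop
endfacet
facet normal 0.779 -0.420 -0.466
outer loop
vertex 2.793 1.244 -2.101
vertex 2.071 -0.413 -1.813
vertex 2.197 1.318 -3.163
endloop
endfacet
facet normal -0.190 -0.178 0.965
outer loop
vertex -1.623 4.2 0.632
vertex -1.911 3.358 0.42
vertex -1.031 3.503 0.62
endloop
endfacet
facet normal 0.350 0.282 0.893
outer loop
vertex -1.623 4.2 0.632
vertex -1.031 3.503 0.62
vertex -0.79 4.313 0.27
endloop
endfacet
facet normal 0.113 0.845 0.523
outer loop
vertex -1.623 4.2 0.632
vertex -0.79 4.313 0.27
vertex -1.523 4.669 -0.147
endloop
endfacet
facet normal -0.574 0.732 0.367
outer loop
vertex -1.623 4.2 0.632
vertex -1.523 4.669 -0.147
vertex -2.216 4.079 -0.054
endloop
endfacet
facet normal -0.761 0.099 0.641
outer loop
vertex -1.623 4.2 0.632
vertex -2.216 4.079 -0.054
vertex -1.911 3.358 0.42
endloop
endfacet
facet normal 0.860 -0.036 0.509
outer loop
vertex -0.79 4.313 0.27
vertex -1.031 3.503 0.62
vertex -0.564 3.541 -0.166
endloop
endfacet
facet normal -0.014 -0.780 0.626
outer loop
vertex -1.031 3.503 0.62
vertex -1.911 3.358 0.42
vertex -1.257 2.951 -0.073
endloop
endfacet
facet normal -0.938 -0.331 0.100
outer loop
vertex -1.911 3.358 0.42
vertex -2.216 4.079 -0.054
vertex -1.99 3.307 -0.49
endloop
endfacet
facet normal -0.635 0.692 -0.344
outer loop
vertex -2.216 4.079 -0.054
vertex -1.523 4.669 -0.147
vertex -1.749 4.117 -0.84
endloop
endfacet
facet normal 0.476 0.875 -0.090
outer loop
vertex -1.523 4.669 -0.147
vertex -0.79 4.313 0.27
vertex -0.869 4.262 -0.64
endloop
endfacet
facet normal 0.574 -0.732 -0.367
outer loop
vertex -1.157 3.42 -0.852
vertex -0.564 3.541 -0.166
vertex -1.257 2.951 -0.073
endloop
endfacet
facet normal -0.113 -0.845 -0.523
outer loop
vertex -1.157 3.42 -0.852
vertex -1.257 2.951 -0.073
vertex -1.99 3.307 -0.49
endloop
endfacet
facet normal -0.350 -0.282 -0.893
outer loop
vertex -1.157 3.42 -0.852
vertex -1.99 3.307 -0.49
vertex -1.749 4.117 -0.84
endloop
endfacet
facet normal 0.190 0.178 -0.965
outer loop
vertex -1.157 3.42 -0.852
vertex -1.749 4.117 -0.84
vertex -0.869 4.262 -0.64
endloop
endfacet
facet normal 0.761 -0.099 -0.641
outer loop
vertex -1.157 3.42 -0.852
vertex -0.869 4.262 -0.64
vertex -0.564 3.541 -0.166
endloop
endfacet
facet normal 0.635 -0.692 0.344
outer loop
vertex -1.257 2.951 -0.073
vertex -0.564 3.541 -0.166
vertex -1.031 3.503 0.62
endloop
endfacet
facet normal -0.476 -0.875 0.090
outer loop
vertex -1.99 3.307 -0.49
vertex -1.257 2.951 -0.073
vertex -1.911 3.358 0.42
endloop
endfacet
facet normal -0.860 0.036 -0.509
outer loop
vertex -1.749 4.117 -0.84
vertex -1.99 3.307 -0.49
vertex -2.216 4.079 -0.054
endloop
endfacet
facet normal 0.014 0.780 -0.626
outer loop
vertex -0.869 4.262 -0.64
vertex -1.749 4.117 -0.84
vertex -1.523 4.669 -0.147
endloop
endfacet
facet normal 0.938 0.331 -0.100
outer loop
vertex -0.564 3.541 -0.166
vertex -0.869 4.262 -0.64
vertex -0.79 4.313 0.27
endloop
endfacet

endsolid


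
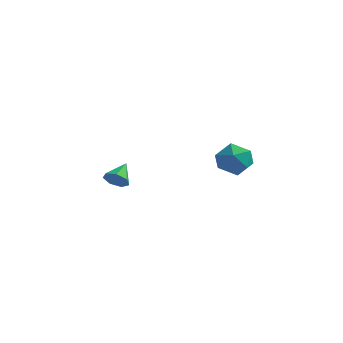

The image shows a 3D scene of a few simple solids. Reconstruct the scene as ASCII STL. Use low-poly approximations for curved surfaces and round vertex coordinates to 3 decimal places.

solid 
facet normal 0.246 0.531 0.810
outer loop
vertex 2.309 1.02 1.05
vertex 2.015 0.284 1.622
vertex 2.942 0.324 1.314
endloop
endfacet
facet normal 0.664 0.702 0.258
outer loop
vertex 2.309 1.02 1.05
vertex 2.942 0.324 1.314
vertex 2.942 0.661 0.397
endloop
endfacet
facet normal 0.246 0.930 -0.273
outer loop
vertex 2.309 1.02 1.05
vertex 2.942 0.661 0.397
vertex 2.014 0.83 0.138
endloop
endfacet
facet normal -0.431 0.901 -0.048
outer loop
vertex 2.309 1.02 1.05
vertex 2.014 0.83 0.138
vertex 1.441 0.597 0.895
endloop
endfacet
facet normal -0.430 0.655 0.621
outer loop
vertex 2.309 1.02 1.05
vertex 1.441 0.597 0.895
vertex 2.015 0.284 1.622
endloop
endfacet
facet normal 0.993 0.108 0.040
outer loop
vertex 2.942 0.661 0.397
vertex 2.942 0.324 1.314
vertex 3.039 -0.297 0.565
endloop
endfacet
facet normal 0.317 -0.168 0.933
outer loop
vertex 2.942 0.324 1.314
vertex 2.015 0.284 1.622
vertex 2.466 -0.53 1.322
endloop
endfacet
facet normal -0.778 0.031 0.628
outer loop
vertex 2.015 0.284 1.622
vertex 1.441 0.597 0.895
vertex 1.538 -0.361 1.063
endloop
endfacet
facet normal -0.779 0.430 -0.457
outer loop
vertex 1.441 0.597 0.895
vertex 2.014 0.83 0.138
vertex 1.538 -0.024 0.146
endloop
endfacet
facet normal 0.316 0.477 -0.820
outer loop
vertex 2.014 0.83 0.138
vertex 2.942 0.661 0.397
vertex 2.465 0.016 -0.162
endloop
endfacet
facet normal 0.431 -0.901 0.048
outer loop
vertex 2.171 -0.72 0.41
vertex 3.039 -0.297 0.565
vertex 2.466 -0.53 1.322
endloop
endfacet
facet normal -0.246 -0.930 0.273
outer loop
vertex 2.171 -0.72 0.41
vertex 2.466 -0.53 1.322
vertex 1.538 -0.361 1.063
endloop
endfacet
facet normal -0.664 -0.702 -0.258
outer loop
vertex 2.171 -0.72 0.41
vertex 1.538 -0.361 1.063
vertex 1.538 -0.024 0.146
endloop
endfacet
facet normal -0.246 -0.531 -0.810
outer loop
vertex 2.171 -0.72 0.41
vertex 1.538 -0.024 0.146
vertex 2.465 0.016 -0.162
endloop
endfacet
facet normal 0.430 -0.655 -0.621
outer loop
vertex 2.171 -0.72 0.41
vertex 2.465 0.016 -0.162
vertex 3.039 -0.297 0.565
endloop
endfacet
facet normal 0.779 -0.430 0.457
outer loop
vertex 2.466 -0.53 1.322
vertex 3.039 -0.297 0.565
vertex 2.942 0.324 1.314
endloop
endfacet
facet normal -0.316 -0.477 0.820
outer loop
vertex 1.538 -0.361 1.063
vertex 2.466 -0.53 1.322
vertex 2.015 0.284 1.622
endloop
endfacet
facet normal -0.993 -0.108 -0.040
outer loop
vertex 1.538 -0.024 0.146
vertex 1.538 -0.361 1.063
vertex 1.441 0.597 0.895
endloop
endfacet
facet normal -0.317 0.168 -0.933
outer loop
vertex 2.465 0.016 -0.162
vertex 1.538 -0.024 0.146
vertex 2.014 0.83 0.138
endloop
endfacet
facet normal 0.778 -0.031 -0.628
outer loop
vertex 3.039 -0.297 0.565
vertex 2.465 0.016 -0.162
vertex 2.942 0.661 0.397
endloop
endfacet
facet normal -0.008 -0.870 -0.493
outer loop
vertex -3.247 0.885 -2.338
vertex -3.835 0.731 -2.056
vertex -3.72 1.055 -2.63
endloop
endfacet
facet normal 0.526 0.738 -0.423
outer loop
vertex -3.247 0.885 -2.338
vertex -3.72 1.055 -2.63
vertex -3.825 1.809 -1.444
endloop
endfacet
facet normal -0.008 -0.870 -0.493
outer loop
vertex -3.72 1.055 -2.63
vertex -3.835 0.731 -2.056
vertex -4.28 0.981 -2.49
endloop
endfacet
facet normal -0.241 0.809 -0.536
outer loop
vertex -3.72 1.055 -2.63
vertex -4.28 0.981 -2.49
vertex -3.825 1.809 -1.444
endloop
endfacet
facet normal -0.007 -0.870 -0.493
outer loop
vertex -4.28 0.981 -2.49
vertex -3.835 0.731 -2.056
vertex -4.504 0.718 -2.023
endloop
endfacet
facet normal -0.826 0.558 -0.082
outer loop
vertex -4.28 0.981 -2.49
vertex -4.504 0.718 -2.023
vertex -3.825 1.809 -1.444
endloop
endfacet
facet normal -0.007 -0.870 -0.492
outer loop
vertex -4.504 0.718 -2.023
vertex -3.835 0.731 -2.056
vertex -4.225 0.465 -1.58
endloop
endfacet
facet normal -0.786 0.174 0.594
outer loop
vertex -4.504 0.718 -2.023
vertex -4.225 0.465 -1.58
vertex -3.825 1.809 -1.444
endloop
endfacet
facet normal -0.008 -0.870 -0.493
outer loop
vertex -4.225 0.465 -1.58
vertex -3.835 0.731 -2.056
vertex -3.652 0.412 -1.496
endloop
endfacet
facet normal -0.150 -0.055 0.987
outer loop
vertex -4.225 0.465 -1.58
vertex -3.652 0.412 -1.496
vertex -3.825 1.809 -1.444
endloop
endfacet
facet normal -0.008 -0.870 -0.493
outer loop
vertex -3.652 0.412 -1.496
vertex -3.835 0.731 -2.056
vertex -3.217 0.599 -1.833
endloop
endfacet
facet normal 0.600 0.045 0.799
outer loop
vertex -3.652 0.412 -1.496
vertex -3.217 0.599 -1.833
vertex -3.825 1.809 -1.444
endloop
endfacet
facet normal -0.008 -0.870 -0.492
outer loop
vertex -3.217 0.599 -1.833
vertex -3.835 0.731 -2.056
vertex -3.247 0.885 -2.338
endloop
endfacet
facet normal 0.901 0.398 0.172
outer loop
vertex -3.217 0.599 -1.833
vertex -3.247 0.885 -2.338
vertex -3.825 1.809 -1.444
endloop
endfacet

endsolid
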